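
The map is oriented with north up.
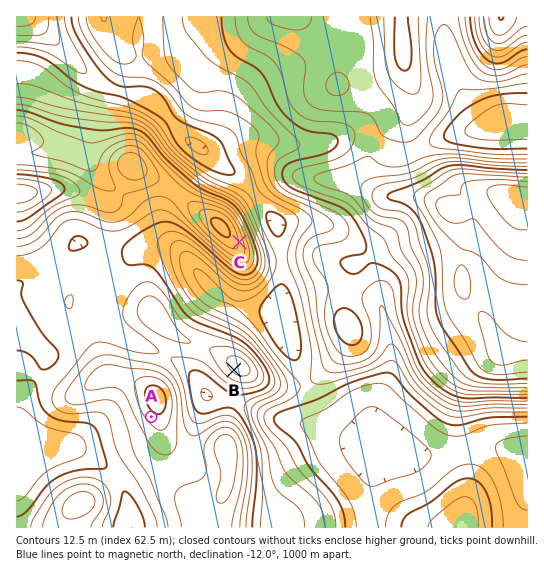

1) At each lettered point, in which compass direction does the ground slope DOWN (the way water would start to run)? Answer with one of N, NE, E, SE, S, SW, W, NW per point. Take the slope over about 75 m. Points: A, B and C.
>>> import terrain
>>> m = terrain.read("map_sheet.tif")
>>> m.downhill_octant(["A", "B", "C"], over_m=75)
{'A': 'SW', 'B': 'SW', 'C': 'E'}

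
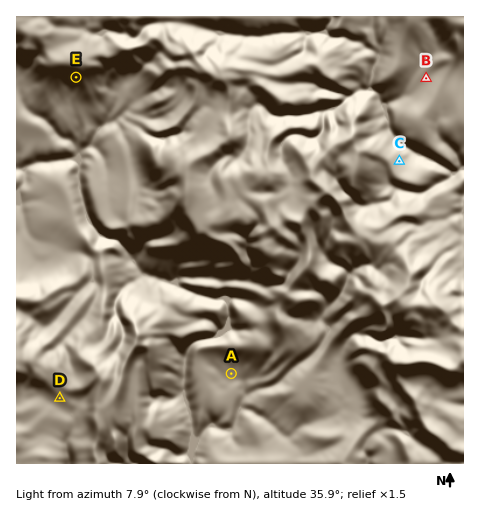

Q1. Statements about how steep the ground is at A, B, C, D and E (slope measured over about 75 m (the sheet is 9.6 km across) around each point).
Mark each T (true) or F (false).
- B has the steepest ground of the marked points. F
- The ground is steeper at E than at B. T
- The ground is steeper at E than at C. T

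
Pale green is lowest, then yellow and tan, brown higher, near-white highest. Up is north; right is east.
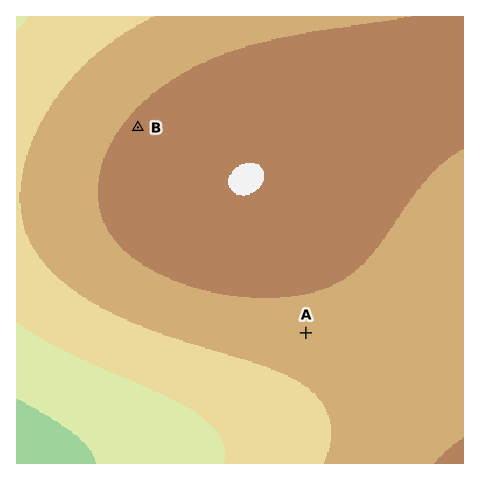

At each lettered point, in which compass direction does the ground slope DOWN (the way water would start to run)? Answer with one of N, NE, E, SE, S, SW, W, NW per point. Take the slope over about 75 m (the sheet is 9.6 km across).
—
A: S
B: NW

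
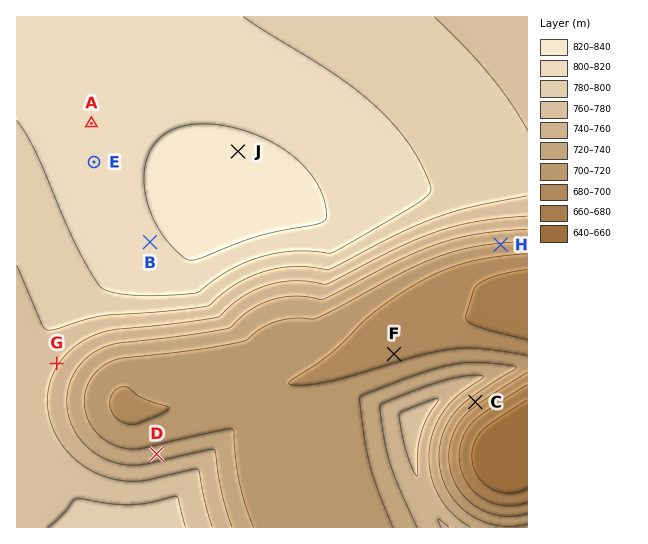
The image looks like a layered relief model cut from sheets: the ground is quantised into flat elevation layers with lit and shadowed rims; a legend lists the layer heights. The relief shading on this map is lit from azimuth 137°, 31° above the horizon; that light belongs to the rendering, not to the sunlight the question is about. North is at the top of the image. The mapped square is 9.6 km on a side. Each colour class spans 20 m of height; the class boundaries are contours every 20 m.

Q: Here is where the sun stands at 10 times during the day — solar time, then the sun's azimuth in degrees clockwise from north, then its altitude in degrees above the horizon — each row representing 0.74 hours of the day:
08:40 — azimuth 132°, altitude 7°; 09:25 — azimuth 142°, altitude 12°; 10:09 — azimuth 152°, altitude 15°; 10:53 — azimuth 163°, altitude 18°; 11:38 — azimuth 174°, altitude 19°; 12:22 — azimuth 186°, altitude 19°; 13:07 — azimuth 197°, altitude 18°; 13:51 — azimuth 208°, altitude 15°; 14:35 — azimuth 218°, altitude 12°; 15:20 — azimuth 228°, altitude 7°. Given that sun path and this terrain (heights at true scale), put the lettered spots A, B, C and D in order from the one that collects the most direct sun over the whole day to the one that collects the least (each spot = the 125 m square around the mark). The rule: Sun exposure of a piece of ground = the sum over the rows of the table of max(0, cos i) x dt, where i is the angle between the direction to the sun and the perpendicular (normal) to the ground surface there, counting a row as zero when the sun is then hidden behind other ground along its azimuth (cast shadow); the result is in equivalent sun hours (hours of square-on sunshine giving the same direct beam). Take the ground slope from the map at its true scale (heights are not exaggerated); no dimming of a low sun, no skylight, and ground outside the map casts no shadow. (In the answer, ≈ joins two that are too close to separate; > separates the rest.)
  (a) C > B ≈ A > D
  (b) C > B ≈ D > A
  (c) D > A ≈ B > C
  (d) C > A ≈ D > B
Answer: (a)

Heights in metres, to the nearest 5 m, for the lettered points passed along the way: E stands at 810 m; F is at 695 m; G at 760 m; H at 715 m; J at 825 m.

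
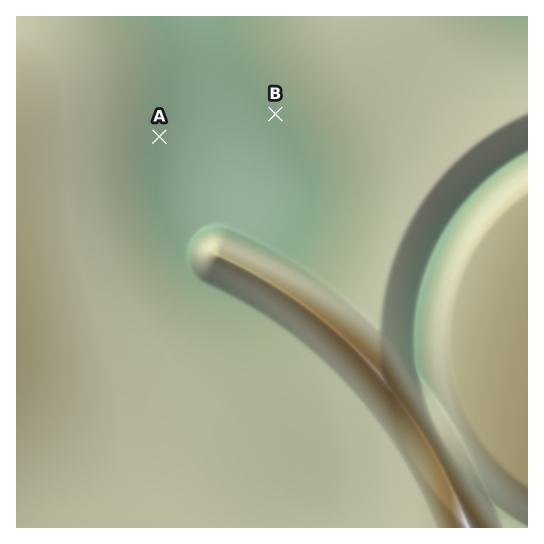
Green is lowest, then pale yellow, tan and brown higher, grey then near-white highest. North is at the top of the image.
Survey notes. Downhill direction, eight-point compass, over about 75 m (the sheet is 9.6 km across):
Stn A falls E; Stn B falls SW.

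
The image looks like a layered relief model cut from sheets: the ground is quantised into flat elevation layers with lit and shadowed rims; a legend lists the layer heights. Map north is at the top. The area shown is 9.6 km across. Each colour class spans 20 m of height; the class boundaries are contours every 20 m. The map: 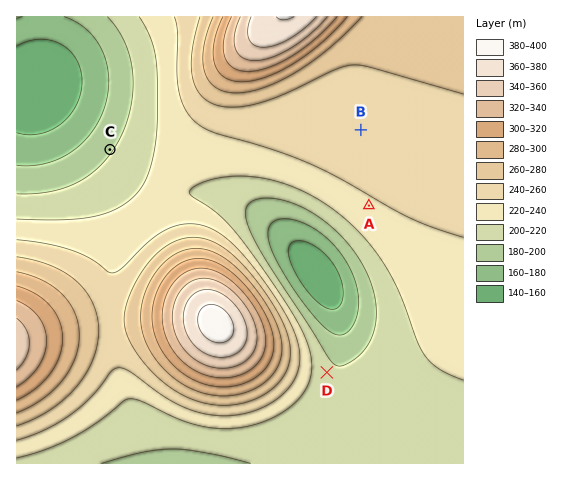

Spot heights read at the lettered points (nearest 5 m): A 235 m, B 250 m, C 200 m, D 205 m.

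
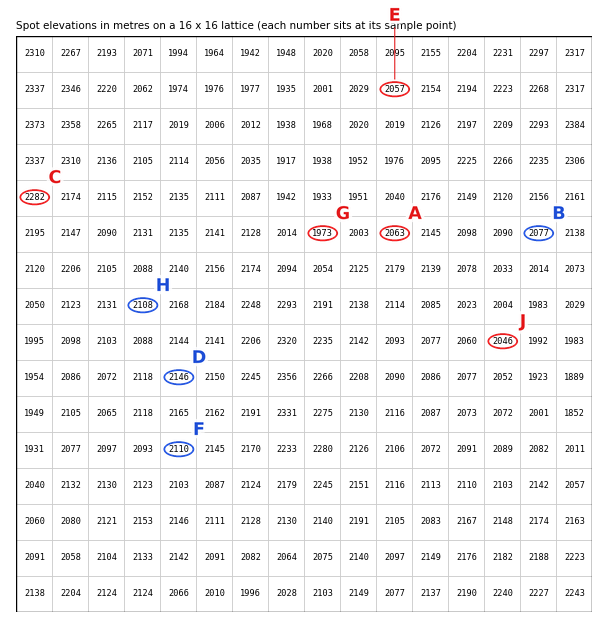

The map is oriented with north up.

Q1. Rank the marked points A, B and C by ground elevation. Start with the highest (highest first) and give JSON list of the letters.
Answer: ["C", "B", "A"]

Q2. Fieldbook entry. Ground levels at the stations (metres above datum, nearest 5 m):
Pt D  2145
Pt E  2055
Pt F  2110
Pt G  1975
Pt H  2110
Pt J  2045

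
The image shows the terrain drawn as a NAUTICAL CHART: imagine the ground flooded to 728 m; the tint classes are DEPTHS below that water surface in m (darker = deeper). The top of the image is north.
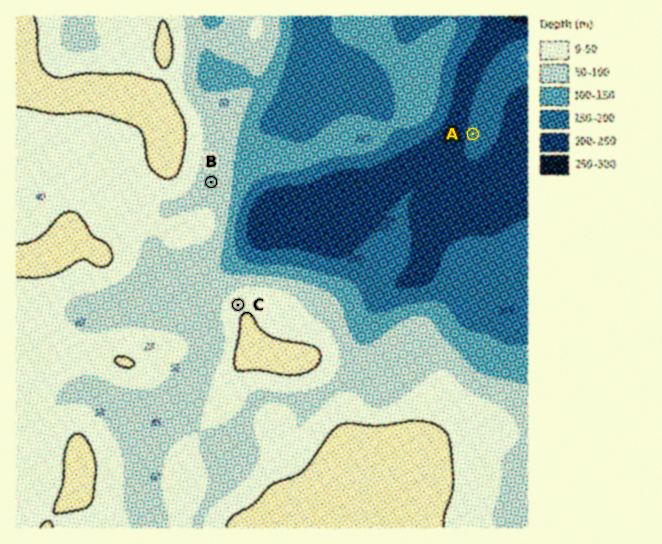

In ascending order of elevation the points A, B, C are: A B C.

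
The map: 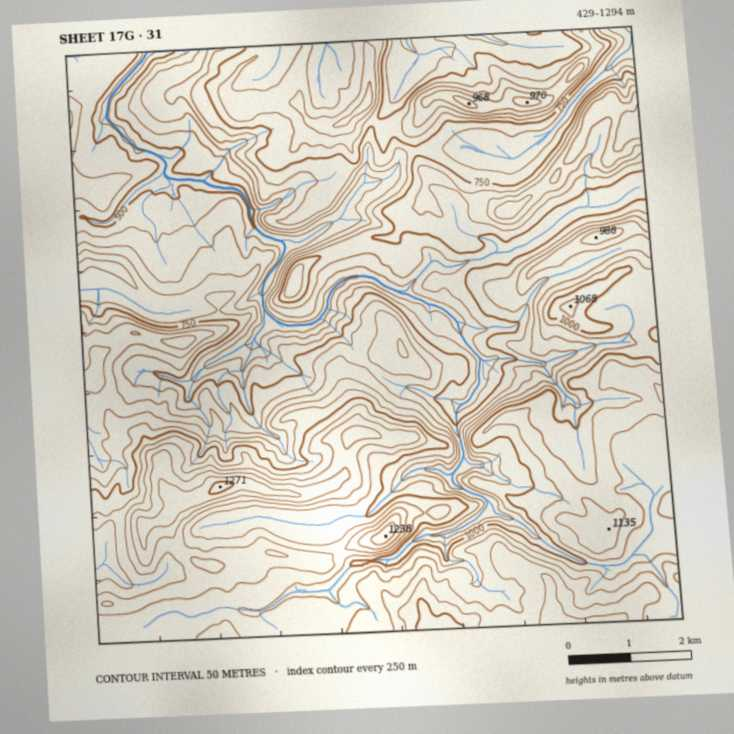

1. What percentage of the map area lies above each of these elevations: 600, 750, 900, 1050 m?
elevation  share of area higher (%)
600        90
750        67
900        42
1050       22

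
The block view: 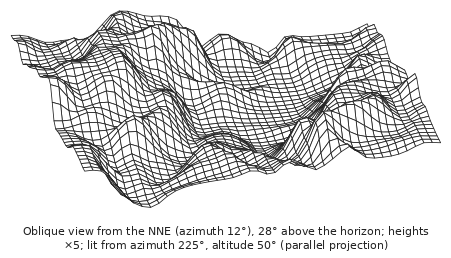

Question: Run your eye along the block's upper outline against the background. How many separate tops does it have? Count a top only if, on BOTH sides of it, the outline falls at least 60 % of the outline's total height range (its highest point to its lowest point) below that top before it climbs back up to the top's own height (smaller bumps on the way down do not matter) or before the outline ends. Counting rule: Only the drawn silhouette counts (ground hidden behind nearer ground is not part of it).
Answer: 0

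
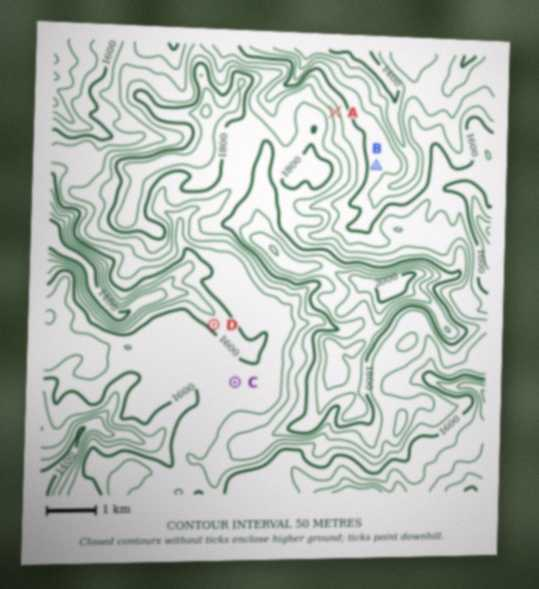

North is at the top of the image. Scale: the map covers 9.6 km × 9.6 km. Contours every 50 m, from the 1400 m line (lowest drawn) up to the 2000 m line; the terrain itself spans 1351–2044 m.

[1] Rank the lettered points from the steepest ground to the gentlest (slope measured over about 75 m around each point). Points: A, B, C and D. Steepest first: A D B C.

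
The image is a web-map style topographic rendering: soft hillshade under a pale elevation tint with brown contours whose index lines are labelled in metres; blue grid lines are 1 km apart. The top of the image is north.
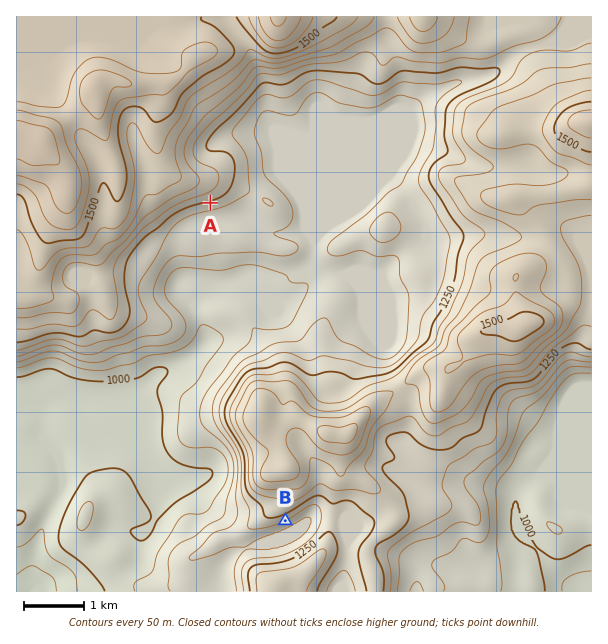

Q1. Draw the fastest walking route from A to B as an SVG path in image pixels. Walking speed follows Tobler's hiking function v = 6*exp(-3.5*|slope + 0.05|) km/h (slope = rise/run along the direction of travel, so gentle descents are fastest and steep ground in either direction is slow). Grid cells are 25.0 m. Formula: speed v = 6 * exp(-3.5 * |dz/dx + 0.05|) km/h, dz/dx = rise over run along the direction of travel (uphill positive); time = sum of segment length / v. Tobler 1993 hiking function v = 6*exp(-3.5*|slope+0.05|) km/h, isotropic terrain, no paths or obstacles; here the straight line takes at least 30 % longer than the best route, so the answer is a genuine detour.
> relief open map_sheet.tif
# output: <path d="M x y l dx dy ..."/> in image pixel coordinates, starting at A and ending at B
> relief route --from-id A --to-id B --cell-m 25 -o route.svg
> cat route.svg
<path d="M210 203l-3 6 0 9 5 10 0 6 22 45 0 39 6 12 0 15-25 51 0 18 7 15 12 12 9 18 0 27 5 9 9 9 7 15 3 2 18 0"/>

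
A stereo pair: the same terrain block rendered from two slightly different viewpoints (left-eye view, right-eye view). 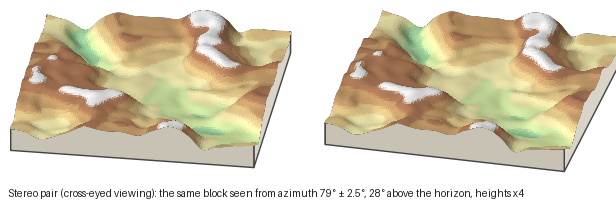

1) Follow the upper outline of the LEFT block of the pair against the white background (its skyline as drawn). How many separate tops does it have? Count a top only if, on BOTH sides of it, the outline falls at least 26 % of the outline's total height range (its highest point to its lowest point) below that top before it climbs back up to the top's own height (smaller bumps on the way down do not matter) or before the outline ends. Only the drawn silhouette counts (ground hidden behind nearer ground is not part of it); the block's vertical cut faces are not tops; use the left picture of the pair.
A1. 0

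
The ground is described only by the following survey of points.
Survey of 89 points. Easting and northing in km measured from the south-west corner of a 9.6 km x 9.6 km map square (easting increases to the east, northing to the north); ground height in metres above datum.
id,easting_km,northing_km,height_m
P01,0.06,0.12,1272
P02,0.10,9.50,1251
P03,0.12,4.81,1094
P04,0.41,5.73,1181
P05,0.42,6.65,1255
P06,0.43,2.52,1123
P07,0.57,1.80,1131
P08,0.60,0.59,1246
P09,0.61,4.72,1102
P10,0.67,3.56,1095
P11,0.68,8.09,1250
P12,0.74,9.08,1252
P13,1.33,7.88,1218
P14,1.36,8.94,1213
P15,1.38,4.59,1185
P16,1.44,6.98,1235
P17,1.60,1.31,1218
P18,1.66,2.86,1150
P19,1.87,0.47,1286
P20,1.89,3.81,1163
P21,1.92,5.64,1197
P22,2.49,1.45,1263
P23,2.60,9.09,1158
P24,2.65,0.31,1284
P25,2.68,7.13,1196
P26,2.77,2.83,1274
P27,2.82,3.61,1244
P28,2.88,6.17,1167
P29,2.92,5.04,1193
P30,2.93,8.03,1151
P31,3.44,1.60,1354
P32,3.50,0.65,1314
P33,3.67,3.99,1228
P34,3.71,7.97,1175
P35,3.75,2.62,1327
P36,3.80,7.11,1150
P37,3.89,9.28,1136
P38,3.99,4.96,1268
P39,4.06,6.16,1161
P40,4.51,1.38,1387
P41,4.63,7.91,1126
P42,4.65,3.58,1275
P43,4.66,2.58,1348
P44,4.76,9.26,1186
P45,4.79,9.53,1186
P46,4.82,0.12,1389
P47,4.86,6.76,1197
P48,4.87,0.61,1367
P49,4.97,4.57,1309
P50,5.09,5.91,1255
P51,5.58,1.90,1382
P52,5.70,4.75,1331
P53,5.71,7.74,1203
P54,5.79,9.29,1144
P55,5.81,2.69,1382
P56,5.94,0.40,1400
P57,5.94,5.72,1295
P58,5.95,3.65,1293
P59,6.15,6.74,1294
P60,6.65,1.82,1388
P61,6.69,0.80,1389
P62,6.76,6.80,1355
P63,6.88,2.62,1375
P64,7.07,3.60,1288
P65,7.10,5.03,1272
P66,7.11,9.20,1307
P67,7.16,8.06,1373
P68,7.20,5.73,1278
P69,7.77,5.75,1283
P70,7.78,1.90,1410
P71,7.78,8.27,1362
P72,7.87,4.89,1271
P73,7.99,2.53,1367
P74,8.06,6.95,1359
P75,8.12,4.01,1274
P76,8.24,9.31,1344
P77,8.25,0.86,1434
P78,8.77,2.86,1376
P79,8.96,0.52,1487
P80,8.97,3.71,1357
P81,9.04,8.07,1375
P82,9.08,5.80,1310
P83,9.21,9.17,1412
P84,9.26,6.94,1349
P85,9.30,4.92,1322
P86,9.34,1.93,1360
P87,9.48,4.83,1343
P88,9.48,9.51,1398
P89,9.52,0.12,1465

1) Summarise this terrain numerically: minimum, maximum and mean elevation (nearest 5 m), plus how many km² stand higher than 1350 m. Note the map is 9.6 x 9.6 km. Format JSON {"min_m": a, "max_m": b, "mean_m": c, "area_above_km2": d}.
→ {"min_m": 1095, "max_m": 1490, "mean_m": 1275, "area_above_km2": 24.1}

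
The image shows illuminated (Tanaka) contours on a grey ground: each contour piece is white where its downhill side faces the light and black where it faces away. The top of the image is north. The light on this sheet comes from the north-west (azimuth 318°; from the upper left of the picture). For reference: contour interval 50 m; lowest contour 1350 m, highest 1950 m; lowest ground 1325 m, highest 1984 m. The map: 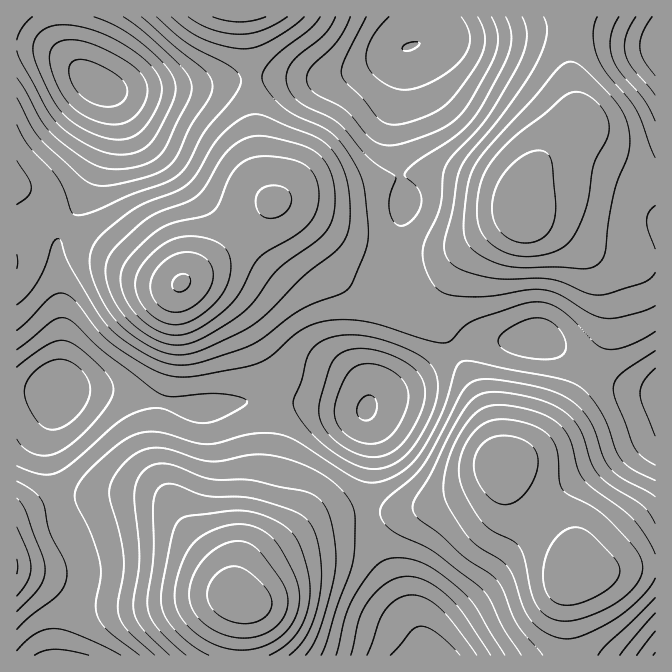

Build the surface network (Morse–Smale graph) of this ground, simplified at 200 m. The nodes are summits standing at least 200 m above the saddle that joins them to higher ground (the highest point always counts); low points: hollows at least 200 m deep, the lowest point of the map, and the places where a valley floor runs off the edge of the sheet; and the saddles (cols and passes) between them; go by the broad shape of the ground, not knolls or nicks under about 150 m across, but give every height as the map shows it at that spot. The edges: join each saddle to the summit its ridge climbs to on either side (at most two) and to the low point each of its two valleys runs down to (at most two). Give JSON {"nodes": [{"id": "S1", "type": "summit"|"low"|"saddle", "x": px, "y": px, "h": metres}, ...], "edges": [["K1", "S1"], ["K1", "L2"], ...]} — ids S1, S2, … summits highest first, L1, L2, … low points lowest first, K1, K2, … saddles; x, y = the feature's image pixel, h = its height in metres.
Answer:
{"nodes": [
{"id": "S1", "type": "summit", "x": 239, "y": 598, "h": 1984},
{"id": "S2", "type": "summit", "x": 182, "y": 283, "h": 1956},
{"id": "S3", "type": "summit", "x": 504, "y": 467, "h": 1896},
{"id": "S4", "type": "summit", "x": 520, "y": 217, "h": 1888},
{"id": "L1", "type": "low", "x": 95, "y": 85, "h": 1325},
{"id": "L2", "type": "low", "x": 367, "y": 408, "h": 1395},
{"id": "L3", "type": "low", "x": 410, "y": 47, "h": 1399},
{"id": "L4", "type": "low", "x": 432, "y": 655, "h": 1419},
{"id": "L5", "type": "low", "x": 655, "y": 45, "h": 1503},
{"id": "K1", "type": "saddle", "x": 570, "y": 25, "h": 1724},
{"id": "K2", "type": "saddle", "x": 252, "y": 78, "h": 1656},
{"id": "K3", "type": "saddle", "x": 67, "y": 223, "h": 1653},
{"id": "K4", "type": "saddle", "x": 367, "y": 514, "h": 1643},
{"id": "K5", "type": "saddle", "x": 387, "y": 305, "h": 1629},
{"id": "K6", "type": "saddle", "x": 455, "y": 352, "h": 1594},
{"id": "K7", "type": "saddle", "x": 278, "y": 400, "h": 1555}],
"edges": [["K1", "S4"], ["K1", "L3"], ["K1", "L5"], ["K2", "S2"], ["K2", "L1"], ["K2", "L3"], ["K3", "S2"], ["K3", "L1"], ["K3", "L2"], ["K4", "S1"], ["K4", "S3"], ["K4", "L2"], ["K4", "L4"], ["K5", "S2"], ["K5", "S4"], ["K5", "L2"], ["K5", "L3"], ["K6", "S3"], ["K6", "S4"], ["K6", "L2"], ["K7", "S1"], ["K7", "S2"], ["K7", "L2"]]}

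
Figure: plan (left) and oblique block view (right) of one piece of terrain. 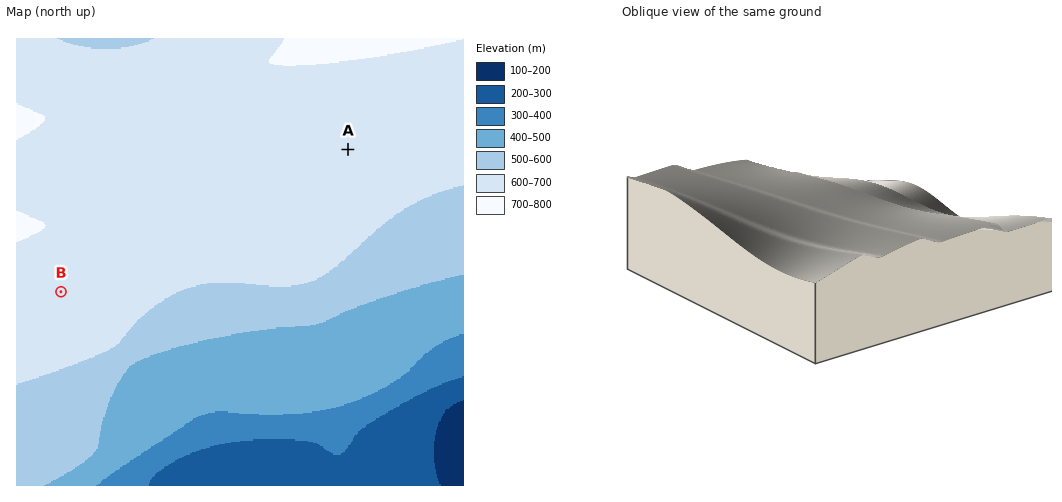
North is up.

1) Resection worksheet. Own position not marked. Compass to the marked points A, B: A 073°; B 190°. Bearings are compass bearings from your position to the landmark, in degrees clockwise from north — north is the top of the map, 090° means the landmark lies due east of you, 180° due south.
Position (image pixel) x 71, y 234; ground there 670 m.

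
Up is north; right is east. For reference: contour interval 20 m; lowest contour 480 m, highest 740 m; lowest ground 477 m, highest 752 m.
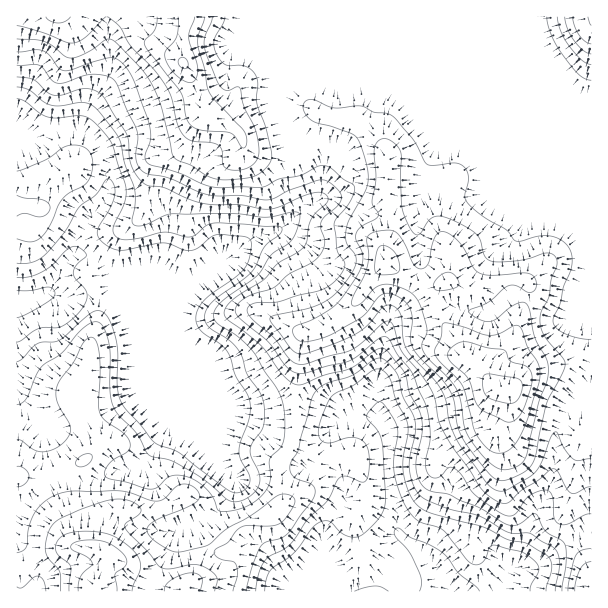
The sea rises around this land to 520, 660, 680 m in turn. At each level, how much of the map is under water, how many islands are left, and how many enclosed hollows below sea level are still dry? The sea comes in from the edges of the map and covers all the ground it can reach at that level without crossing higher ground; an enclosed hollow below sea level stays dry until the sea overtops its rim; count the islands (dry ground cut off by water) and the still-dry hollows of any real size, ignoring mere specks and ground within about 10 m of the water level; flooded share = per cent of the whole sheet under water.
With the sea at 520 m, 15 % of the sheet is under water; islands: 0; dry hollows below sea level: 0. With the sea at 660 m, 86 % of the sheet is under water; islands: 1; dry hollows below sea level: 0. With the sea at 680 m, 92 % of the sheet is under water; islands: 1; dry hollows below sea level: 0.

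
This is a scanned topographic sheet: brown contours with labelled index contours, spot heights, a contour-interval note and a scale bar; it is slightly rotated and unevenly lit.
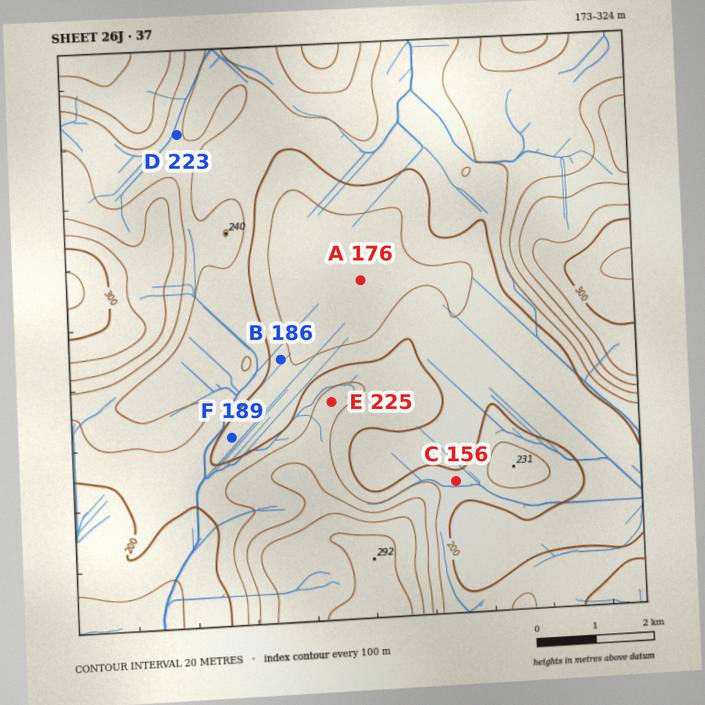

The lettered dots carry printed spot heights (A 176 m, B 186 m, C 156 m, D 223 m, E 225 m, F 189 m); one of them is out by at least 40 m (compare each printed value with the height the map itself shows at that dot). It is C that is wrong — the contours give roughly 206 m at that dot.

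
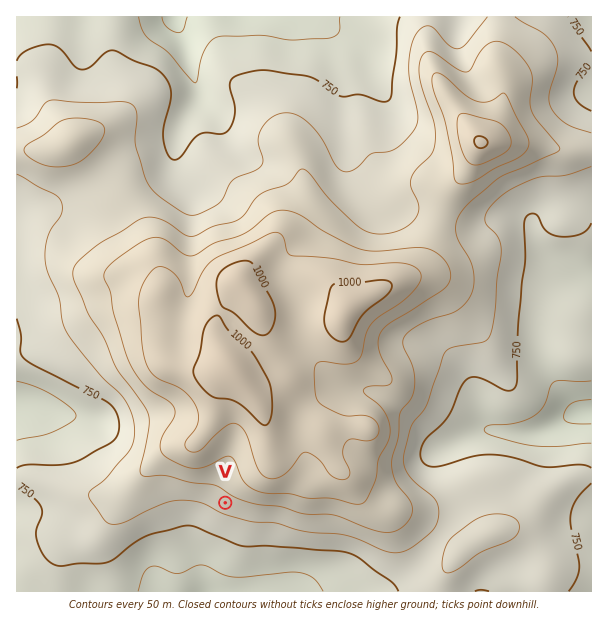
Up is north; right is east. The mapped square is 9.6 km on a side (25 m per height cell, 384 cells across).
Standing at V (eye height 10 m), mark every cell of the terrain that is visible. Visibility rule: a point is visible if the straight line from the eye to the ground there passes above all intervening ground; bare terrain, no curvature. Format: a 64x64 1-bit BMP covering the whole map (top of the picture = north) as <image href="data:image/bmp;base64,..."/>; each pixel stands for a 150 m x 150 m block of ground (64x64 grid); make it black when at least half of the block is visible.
<image width="64" height="64" href="data:image/bmp;base64,Qk0+AgAAAAAAAD4AAAAoAAAAQAAAAEAAAAABAAEAAAAAAAACAAATCwAAEwsAAAIAAAAAAAAA////AAAAAAAP//////4AAA///////wAADn//+D//AAAAf//gAcAAAAB//8ABwAAAAH//wAGAAAAAP//DAYAAAAAf/+MDAAAAAB//4QAAAAAAD//hAAAAAAAP//AAAAAAAAf/8AAAAAAAA//gAAAAAAAB/iAAAAAAAAA+IAAAAAAAAA4AAAAAAAAABgAAAAAAAAACAAAAAAAAAAMAAAAAAAAAAQAAAAAAAAABwAAAAAAAAAHAAAAAAAAAAYAAAAAAAAAAAAAAAAAAAAAAAAAAAAAAAAAAAAAAAAAAAAAAAAAAAAAAAAAAAAAAAAAAAAAAAAAAAAAAAAAAAAAAAAAAAAAAAAAAAAAAAAAAAAAAAAAAAAAAAAAAAAAAAAAAAAAAAAAAAAAAAAAAAAAAAAAAAAAAAAAAAAAAAAAAAAAAAAAAAAAAAAAAAAAAAAAAAAAAAAAAAAAAAAAAAAAAAAAAAAAAAAAAAAAAAAAAAAAAAAAAAAAAAAAAAAAAAAAAAAAAAAAAAAAAAAAAAAAAAAAAAAAAAAAAAAAAAAAAAAAAAAAAAAAAAAAAAAAAAAAAAAAAAAAAAAAAAAAAAAAAAAAAAAAAAAAAAAAAAAAAAAAAAAAAAAAAAAAAAAAAAAAAAAAAAAAAAAAAAAAAAAAAAAAAAAAAAAAAAAAAAAAAAAAAAAAAAAAAAAAAAA=="/>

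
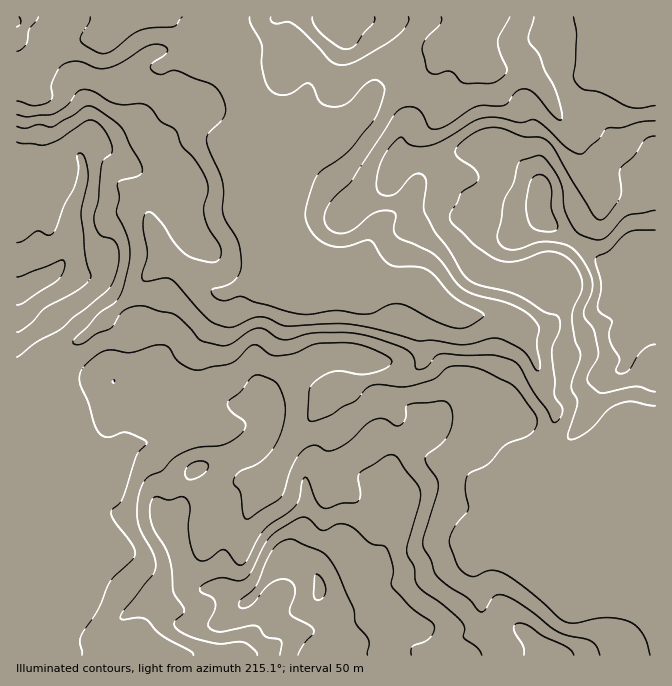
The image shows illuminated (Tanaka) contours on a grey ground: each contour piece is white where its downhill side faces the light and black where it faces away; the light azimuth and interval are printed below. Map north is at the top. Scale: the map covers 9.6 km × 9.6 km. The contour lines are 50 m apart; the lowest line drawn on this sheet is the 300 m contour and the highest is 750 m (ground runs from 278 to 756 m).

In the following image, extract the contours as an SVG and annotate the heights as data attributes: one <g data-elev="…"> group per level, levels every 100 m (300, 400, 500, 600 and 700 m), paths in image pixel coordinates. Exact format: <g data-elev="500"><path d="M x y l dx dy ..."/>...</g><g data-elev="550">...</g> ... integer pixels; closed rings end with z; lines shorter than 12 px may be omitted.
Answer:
<g data-elev="300"><path d="M38 17l-9 13-3 15-6 5-3 1"/><path d="M182 17l-5 8-3 2-24 1-12 3-8 5-17 14-9 4-7-2-10-5-7-7 1-5 8-13 1-5"/></g><g data-elev="400"><path d="M655 106l-15 2-10-1-28-14-18-4-6-4-5-8 4-42-3-18"/><path d="M271 17l0 3 4 3 12-1 7 2 11 10 25 27 5 3 7 1 15-4 33-20 14-13 4-6 0-5"/><path d="M534 17l-5 16 0 7 10 15 6 16 10 17 6 20 1 11-2 1-5-2-20-24-10-5-9 3-11 13-28 1-30 19-10 4-5 0-3-2-7-14-5-5-7-1-8 1-8 8-42 65-22 21-4 8-2 8 2 7 4 5 5 3 7 0 12-4 21-16 10-3 9 2 2 3-2 13 2 7 4 4 27 11 8 5 27 33 13 7 37 10 13 7 8 6 6 10-2 15 3 21-1 7-4-2-7-12-6-7-17-9-8-3-9 1-18 5-12 1-24-5-17 1-40-12-29-5-63 2-23-9-10 1-20 9-7 0-11-4-14-12-28-31-7-2-20 3-3-3 5-25-4-23 0-10 2-6 4-2 5 2 5 5 16 24 12 12 8 4 17 3 6-2 3-5-1-9-11-18-5-13 0-8 4-17-1-10-12-20-14-15-6-15-14-8-9-13-5-4-7-1-15 1-10-1-20-12-8-2-9 1-11 14-13 9-27 3-10-2"/></g><g data-elev="500"><path d="M650 655l-6-20-7-8-7-5-10-3-13-1-32 5-8-1-8-5-32-28-22-15-8-3-7-1-18 6-8-4-7-7-7-18-1-7 6-14 13-16-3-23 3-12 4-3 16-8 19-20 23-10 7-9 0-5-2-6-20-27-7-4-29-15-12-2-15 0-6 2-12 11-21 6-13 2-22-3-8 2-16 16-11 5-13 8-13 5-7 1-2-1 0-5 1-25 3-5 7-7 9-5 9-2 21 3 10 0 16-5 7-6 1-3-4-3-16-8-15-5-15-1-25 1-22 9-18 3-7-2-12-8-4-1-5 2-10 11-7 5-33 7-7-1-9-4-8-7-6-11-5-2-5 0-29 8-16-3-9 1-8 4-13 12-4 8 0 8 8 19 6 21 4 9 6 4 4 1 14-4 5-1 18 8 2 3-10 12-15 45-11 12 4 10 18 23 2 10-3 5-22 22-12 28-16 24-2 8 2 13"/><path d="M17 357l20-15 25-14 12-11 33-26 8-13 4-21-1-9-3-6-3-3-12-4-3-5-3-8 0-7 4-15 4-36 3-6 6-5 1-3-3-12-7-11-7-6-7-1-28 19-13 6-5 0-25-3"/><path d="M655 136l-5 1-5 2-10 16-15 13-1 5 2 17-1 7-13 19-7 4-3-2-5-5-37-63-8-10-9-3-16-1-24-8-10 0-8 2-16 10-9 10 0 3 3 5 18 12 3 8-4 5-14 10-11 24 2 6 22 21 23 16 8 2 10-1 27-9 12 0 8 2 6 4 11 13 3 9 0 8-9 20-1 10 3 22 5 12 0 5-8 26 0 7 5 8 0 5-9 30 1 6 6 0 10-6 9-6 14-17 11-6 13-3 23 5"/></g><g data-elev="600"><path d="M482 655l-5-8-13-9 0-11-4-7-18-16-20-14-6-6-2-17-6-10-1-7 12-47 1-11-2-7-12-15-7-11-7-4-7 1-26 17-1 5 2 19-2 4-3 2-13 0-14 5-4 0-8-8-9-22-2-1-1 1-5 20-3 7-7 7-18 12-7 6-7 10-10 20-5 5-5-1-8-11-5-3-4 0-13 10-8 0-5-6-4-12-2-15 2-19-3-9-5-2-13 3-12-3-5 3-2 10 2 14 16 30 4 14 1 24 11 18-1 4-8 8 0 5 5 5 9 4 23 7 10 1 22-2 11 8 2 5"/><path d="M574 655l-3-5-6-4-21-10-17-11-10-2-3 2 0 5 9 15 1 10"/><path d="M187 478l5 2 10-5 6-7 0-5-8-2-10 3-5 7z"/><path d="M17 305l7-2 34-23 6-9 1-9-1-2-4 0-43 17"/><path d="M537 230l15 2 4-2 2-3-7-19 0-23-4-7-7-4-5 2-4 4-5 23 3 19 3 5z"/><path d="M655 230l-18 0-8 2-7 5-12 13-13 7-2 3 6 25-3 23 2 5 10 5 2 4-3 10 0 6 3 8 7 12-3 14 4 2 7-2 15-21 7-5 6-2"/></g><g data-elev="700"><path d="M367 655l2-15-13-16-3-17-22-45-9-10-32-13-9 3-7 7-7 11-11 25-4 6-12 9-1 5 3 3 8-2 16-19 9-6 9-2 7 3 4 5 0 5-5 16 0 6 3 3 16 8 4 3 1 4-10 13-6 10"/></g>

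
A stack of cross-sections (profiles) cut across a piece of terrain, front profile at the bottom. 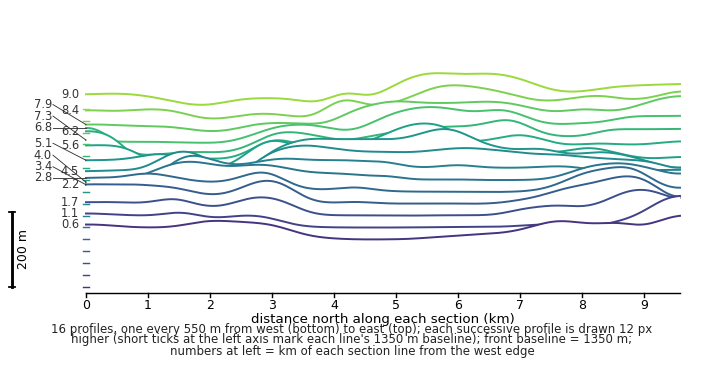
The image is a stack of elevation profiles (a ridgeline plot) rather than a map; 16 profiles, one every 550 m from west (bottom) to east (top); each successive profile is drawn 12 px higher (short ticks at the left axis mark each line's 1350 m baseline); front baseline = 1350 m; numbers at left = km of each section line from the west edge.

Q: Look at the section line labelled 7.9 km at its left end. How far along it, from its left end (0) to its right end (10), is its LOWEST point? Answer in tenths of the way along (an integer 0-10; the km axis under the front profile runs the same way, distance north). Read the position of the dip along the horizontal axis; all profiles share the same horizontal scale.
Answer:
2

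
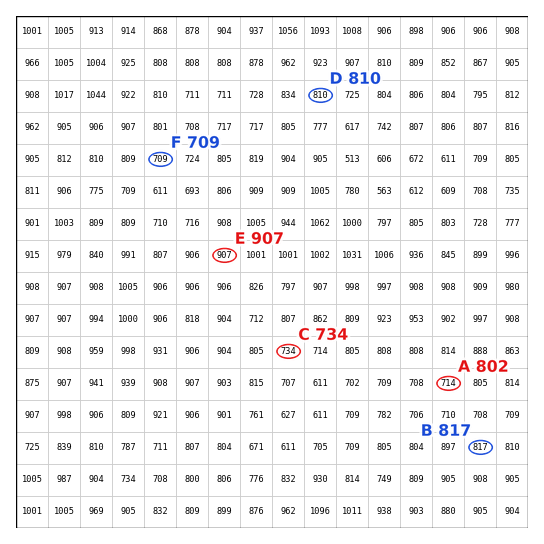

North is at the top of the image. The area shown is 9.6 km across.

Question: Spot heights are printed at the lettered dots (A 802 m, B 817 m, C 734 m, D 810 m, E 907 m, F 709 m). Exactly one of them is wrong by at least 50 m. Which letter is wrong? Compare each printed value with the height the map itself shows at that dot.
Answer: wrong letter A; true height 714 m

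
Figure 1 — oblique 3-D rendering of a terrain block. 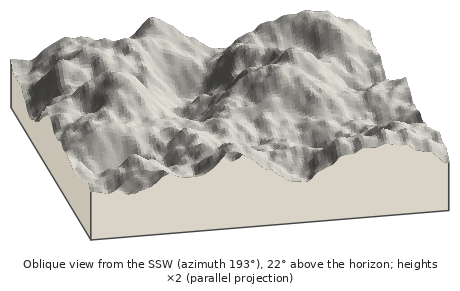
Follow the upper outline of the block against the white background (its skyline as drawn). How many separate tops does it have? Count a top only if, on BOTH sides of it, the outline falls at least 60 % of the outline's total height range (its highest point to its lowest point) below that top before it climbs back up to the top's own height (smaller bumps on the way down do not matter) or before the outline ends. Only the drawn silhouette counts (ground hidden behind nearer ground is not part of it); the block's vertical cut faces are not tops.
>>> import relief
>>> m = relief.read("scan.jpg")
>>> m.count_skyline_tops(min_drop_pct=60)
0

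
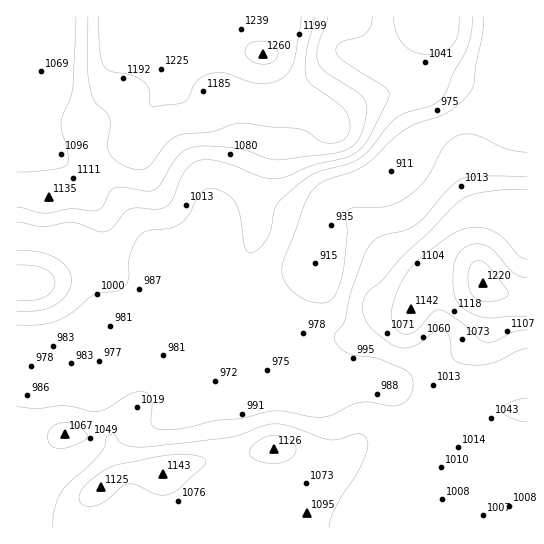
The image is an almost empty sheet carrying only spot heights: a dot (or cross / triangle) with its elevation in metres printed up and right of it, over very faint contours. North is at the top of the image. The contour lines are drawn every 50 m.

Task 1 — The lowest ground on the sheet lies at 900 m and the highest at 1260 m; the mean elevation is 1050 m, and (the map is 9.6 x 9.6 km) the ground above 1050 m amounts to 39.6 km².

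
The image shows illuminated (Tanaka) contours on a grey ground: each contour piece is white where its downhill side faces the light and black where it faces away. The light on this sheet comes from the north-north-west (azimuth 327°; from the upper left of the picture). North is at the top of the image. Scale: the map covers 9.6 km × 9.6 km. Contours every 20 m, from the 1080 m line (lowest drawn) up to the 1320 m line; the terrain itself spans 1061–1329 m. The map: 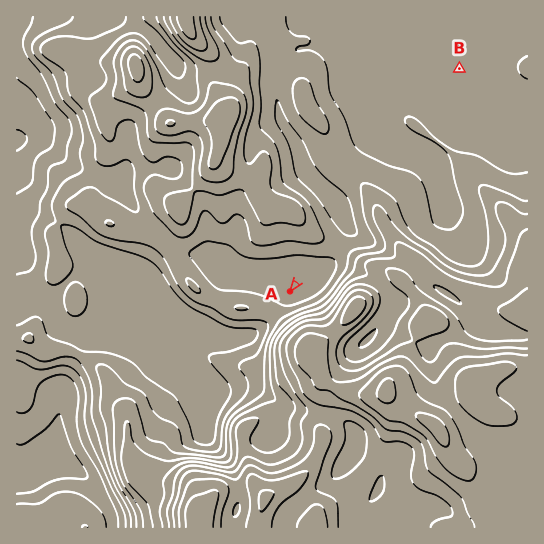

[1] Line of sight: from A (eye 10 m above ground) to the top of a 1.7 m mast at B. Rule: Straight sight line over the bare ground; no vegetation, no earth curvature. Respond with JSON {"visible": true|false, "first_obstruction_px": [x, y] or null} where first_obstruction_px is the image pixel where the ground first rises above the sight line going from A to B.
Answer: {"visible": false, "first_obstruction_px": [316, 257]}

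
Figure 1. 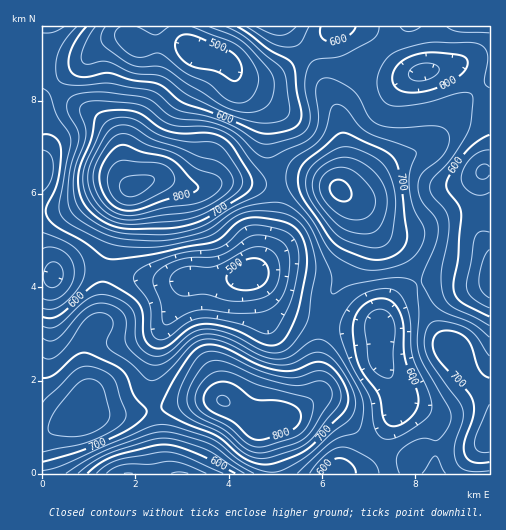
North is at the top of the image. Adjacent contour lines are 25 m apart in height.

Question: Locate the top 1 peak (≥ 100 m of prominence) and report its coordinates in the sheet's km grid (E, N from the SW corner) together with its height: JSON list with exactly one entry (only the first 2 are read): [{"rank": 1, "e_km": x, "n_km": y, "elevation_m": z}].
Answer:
[{"rank": 1, "e_km": 1.94, "n_km": 6.16, "elevation_m": 859}]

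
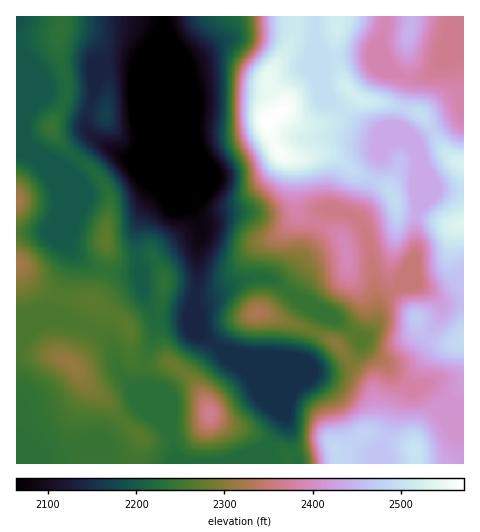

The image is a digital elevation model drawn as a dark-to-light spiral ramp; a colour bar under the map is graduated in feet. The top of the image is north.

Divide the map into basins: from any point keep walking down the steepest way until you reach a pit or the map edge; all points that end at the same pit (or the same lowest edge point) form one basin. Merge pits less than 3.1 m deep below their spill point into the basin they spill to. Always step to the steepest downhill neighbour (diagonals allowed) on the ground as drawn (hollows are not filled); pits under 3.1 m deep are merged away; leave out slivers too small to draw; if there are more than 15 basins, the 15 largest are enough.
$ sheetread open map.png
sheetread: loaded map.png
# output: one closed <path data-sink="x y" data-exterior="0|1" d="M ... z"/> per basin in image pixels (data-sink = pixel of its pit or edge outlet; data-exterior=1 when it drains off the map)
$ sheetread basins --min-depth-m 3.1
<path data-sink="164 25" data-exterior="0" d="M339 16l-277 1-4 32 9 41-2 11-13 23 0 6 15 20 33 28 8 14 1 21-4 25 3 24-6 22-8 17-27-3-12-3-22-13-16-19-1 90 40 3 18 10 12 17 20 16 13 18 22 21-4 17 1 9 326-1 0-299-9-3-10-9-24-38-32-10-31-5-11-10-7-15-4-20z"/><path data-sink="17 17" data-exterior="1" d="M61 16l-45 1 0 246 17 19 22 13 12 3 27 3 8-17 6-22-3-24 4-25 0-17-9-18-33-28-15-20 0-6 13-23 2-11-9-41 0-9 4-12z"/><path data-sink="453 17" data-exterior="1" d="M463 16l-123 0-4 22 1 23 6 20 4 8 11 10 31 5 32 10 24 38 7 6 9 5 3-1z"/><path data-sink="17 463" data-exterior="1" d="M19 353l-3 1 1 110 120-1 4-25-22-21-11-16-22-18-12-17-18-10z"/>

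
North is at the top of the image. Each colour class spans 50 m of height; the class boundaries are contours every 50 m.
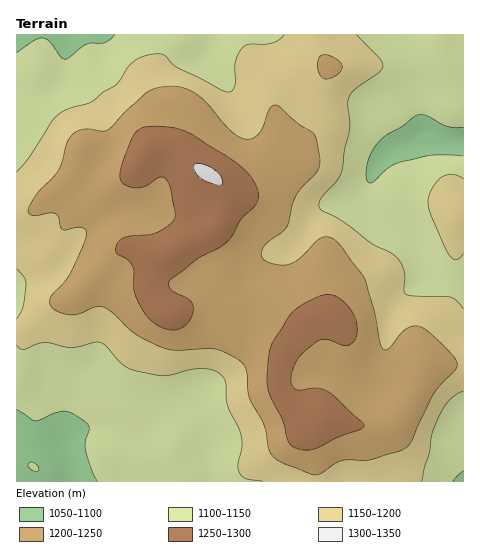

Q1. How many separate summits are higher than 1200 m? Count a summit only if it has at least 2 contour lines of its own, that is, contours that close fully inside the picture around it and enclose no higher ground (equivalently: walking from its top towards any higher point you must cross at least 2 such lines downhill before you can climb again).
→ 1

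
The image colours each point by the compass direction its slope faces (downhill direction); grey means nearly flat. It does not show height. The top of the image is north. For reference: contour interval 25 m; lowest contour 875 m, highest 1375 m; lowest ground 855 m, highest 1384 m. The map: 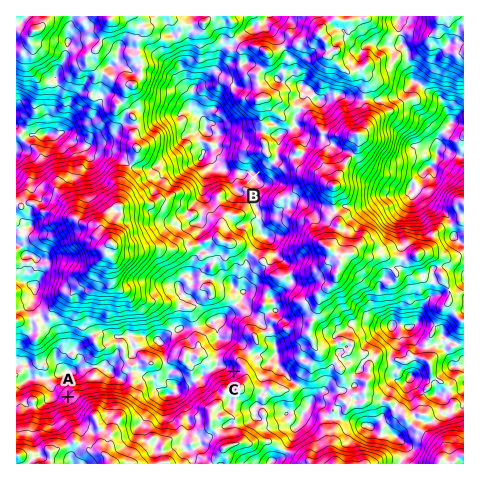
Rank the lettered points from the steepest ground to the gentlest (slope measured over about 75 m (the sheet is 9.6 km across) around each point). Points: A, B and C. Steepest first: C A B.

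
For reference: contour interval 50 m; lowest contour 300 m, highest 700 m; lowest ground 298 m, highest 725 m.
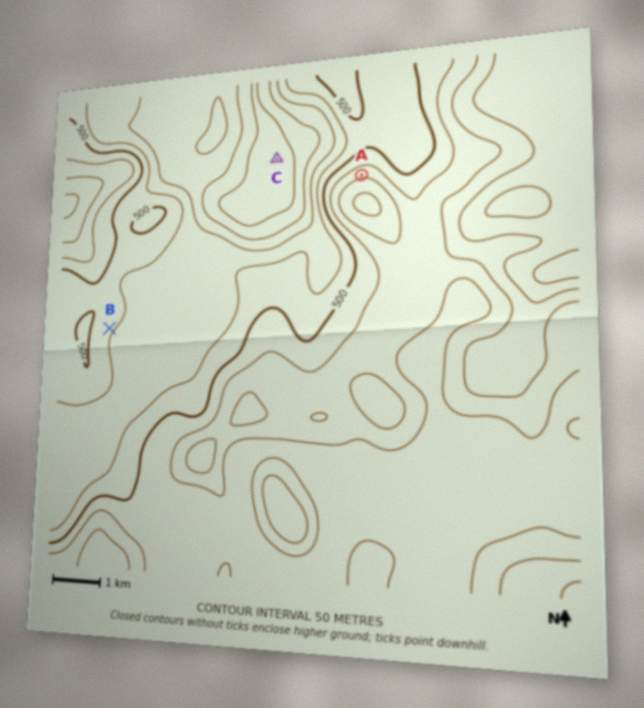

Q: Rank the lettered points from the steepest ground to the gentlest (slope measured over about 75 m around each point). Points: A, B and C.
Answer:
A B C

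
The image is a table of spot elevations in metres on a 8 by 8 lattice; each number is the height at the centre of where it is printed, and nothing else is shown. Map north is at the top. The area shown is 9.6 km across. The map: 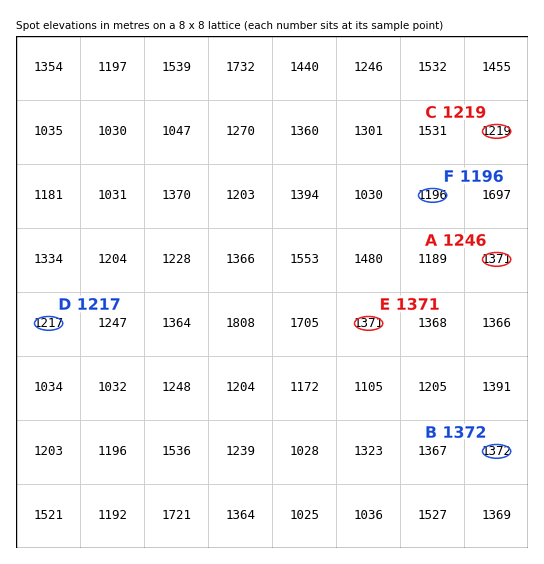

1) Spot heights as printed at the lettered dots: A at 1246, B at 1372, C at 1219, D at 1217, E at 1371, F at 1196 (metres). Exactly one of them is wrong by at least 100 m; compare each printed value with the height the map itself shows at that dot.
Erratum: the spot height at A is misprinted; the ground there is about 1371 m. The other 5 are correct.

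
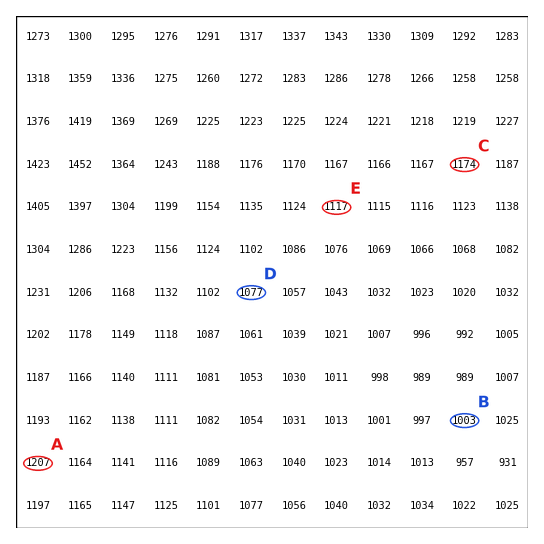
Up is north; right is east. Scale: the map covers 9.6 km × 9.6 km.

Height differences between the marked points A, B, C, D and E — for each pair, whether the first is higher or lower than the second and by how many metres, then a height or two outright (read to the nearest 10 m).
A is higher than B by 210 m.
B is lower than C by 170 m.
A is higher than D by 130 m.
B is lower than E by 120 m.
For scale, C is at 1170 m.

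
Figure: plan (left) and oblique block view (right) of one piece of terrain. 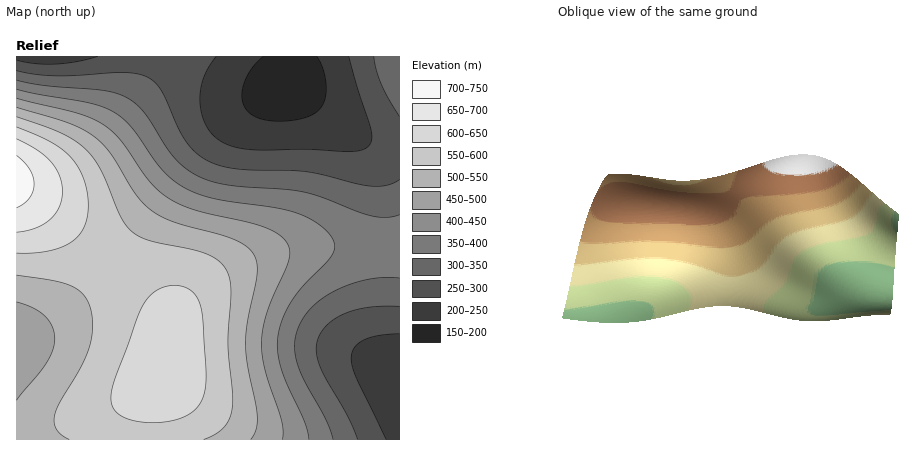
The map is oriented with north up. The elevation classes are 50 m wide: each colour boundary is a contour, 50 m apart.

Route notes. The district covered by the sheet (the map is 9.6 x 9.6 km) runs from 170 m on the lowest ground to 730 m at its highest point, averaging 430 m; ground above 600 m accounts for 10.7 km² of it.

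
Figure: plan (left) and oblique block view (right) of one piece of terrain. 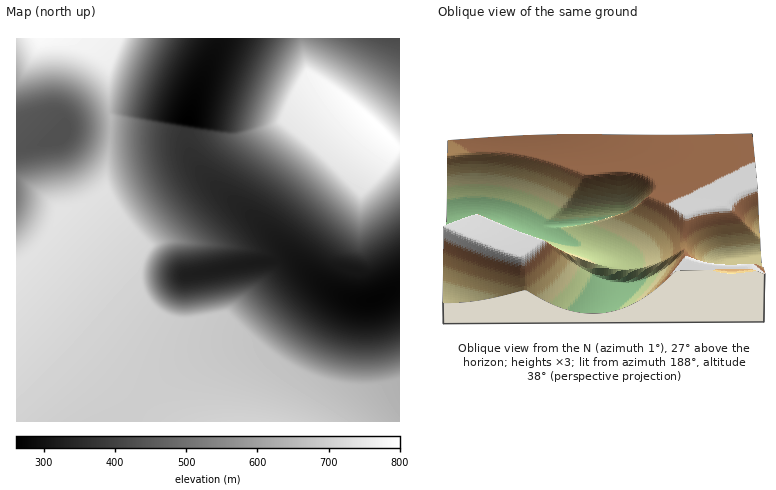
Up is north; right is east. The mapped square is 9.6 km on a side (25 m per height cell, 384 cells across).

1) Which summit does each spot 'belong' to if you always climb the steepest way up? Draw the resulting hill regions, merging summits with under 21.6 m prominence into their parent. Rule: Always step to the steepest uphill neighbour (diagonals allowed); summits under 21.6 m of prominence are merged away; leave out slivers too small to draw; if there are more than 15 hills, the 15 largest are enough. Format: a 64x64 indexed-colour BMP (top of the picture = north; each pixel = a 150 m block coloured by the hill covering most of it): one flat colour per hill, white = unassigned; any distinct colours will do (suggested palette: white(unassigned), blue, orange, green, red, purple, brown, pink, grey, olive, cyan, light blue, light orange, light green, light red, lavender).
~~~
<image width="64" height="64" href="data:image/bmp;base64,Qk12CAAAAAAAAHYAAAAoAAAAQAAAAEAAAAABAAQAAAAAAAAIAAATCwAAEwsAABAAAAAAAAAA////ALR3HwAOf/8ALKAsACgn1gC9Z5QAS1aMAMJ34wB/f38AIr28AM++FwDox64AeLv/AIrfmACWmP8A1bDFABERERERERERERERERERERERERERERERERERERERERERERERERERERERERERERERERERERERERERERERERERERERERERERERERERERERERERERERERERERERERERERERERERERERERERERERERERERERERERERERERERERERERERERERERERERERERERERERERERERERERERERERERERERERERERERERERERERERERERERERERERERERERERERERERERERERERERERERERERERERERERERERERERERERERERERERERERERERERERERERERERERERERERERERERERERERERERERERERERERERERERERERERERERERERERERERERERERERERERERERERERERERERERERERERERERERERERERERERERERERERERERERERERERERERERERERERERERERERERERERERERERERERERERERERERERERERERERERERERERERERERERERERERERERERERERERERERERERERERERERERERERERERERERERERERERERERERERERERERERERERERERERERERERERERERERERERERERERERERERERERERERERERERERERERERERERERERERERERERERERERERERERERERERERERERERERERERERERERERERERERERERERERERERERERERERERERERERERERERERERERERERERERERERERERERERERERERERERERERERERERERERERERERERERERERERERERERERERERERERERERERERERERERERERERERERERERERERERERERERERERERERERERERIiIRERERERERERERERERERERERERERERERERERERESIiIiIREREREREREREREREREREREREREREREREREREiIiIiIiIREREREREREREREREREREREREREREREREREiIiIiIiIhERERERERERERERERERERERERERERERERIiIiIiIiIiERERERERERERERERERERERERERERERERIiIiIiIiIiIRERERERERERERERERERERERERERERERIiIiIiIiIiIhERERERERERERERERERERERERERERERIiIiIiIiIiIiERERERERERERERERERERERERERERERIiIiIiIiIiIiIRERERERERERERERERERERERERERERIiIiIiIiIiIiIhERERERERERERERERERERERERERERIiIiIiIiIiIiIiERERERERERERERERERERERERERERIiIiIiIiIiIiIiIRERERERERERERERERERERERERERIiIiIiIiIiIiIiIhERERERERERERERERERERERERERIiIiIiIiIiIiIiIiERERERERERERERERERERERERERIiIiIiIiIiIiIiIiIRERERERERERERERERERERERERIiIiIiIiIiIiIiIiIhERERERERERERERERERERERERIiIiIiIiIiIiIiIiIiERERERERERERERERERERERESIiIiIiIiIiIiIiIiIiIRERERERERERERERERERERESIiIiIiIiIiIiIiIiIiIhERERERERERERERERERERESIiIiIiIiIiIiIiIiIiIiERERERERERERERERERERESIiIiIiIiIiIiIiIiIiIiIRERERERERERERERERERESIiIiIiIiIiIiIiIiIiIiIhERERERERERERERERERESIiIiIiIiIiIiIiIiIiIiIiERERERERERERERERERERIiIiIiIiIiIiIiIiIiIiIiIRERERERERERERERERERIiIiIiIiIiIiIiIiIiIiIiIjEREREREREREREREREREiIiIiIiIiIiIiIiIiIiIiIiMzMxEREREREREREREREiIiIiIiIiIiIiIiIiIiIiIiIzMzMzERERERERERERMyIiIiIiIiIiIiIiIiIiIiIiIjMzMzMRERETMzMzMzMzMiIiIiIiIiIiIiIiIiIiIiIiMzMzMzMzMzMzMzMzMzMyIiIiIiIiIiIiIiIiIiIiIiIzMzMzMzMzMzMzMzMzMzIiIiIiIiIiIiIiIiIiIiIiIjMzMzMzMzMzMzMzMzMzMiIiIiIiIiIiIiIiIiIiIiIiMzMzMzMzMzMzMzMzMzMyIiIiIiIiIiIiIiIiIiIiIiIzMzMzMzMzMzMzMzMzMzMiIiIiIiIiIiIiIiIiIiIiIjMzMzMzMzMzMzMzMzMzMyIiIiIiIiIiIiIiIiIiIiIiMzMzMzMzMzMzMzMzMzMzIiIiIiIiIiIiIiIiIiIiIiIzMzMzMzMzMzMzMzMzMzMyIiIiIiIiIiIiIiIiIiIiIjMzMzMzMzMzMzMzMzMzMzIiIiIiIiIiIiIiIiIiIiIiMzMzMzMzMzMzMzMzMzMzMyIiIiIiIiIiIiIiIiIiIiIzMzMzMzMzMzMzMzMzMzMzIiIiIiIiIiIiIiIiIiIiIjMzMzMzMzMzMzMzMzMzMzMyIiIiIiIiIiIiIiIiIiIiMzMzMzMzMzMzMzMzMzMzMzIiIiIiIiIiIiIiIiIiIiIzMzMzMzMzMzMzMzMzMzMzMiIiIiIiIiIiIiIiIiIiIjMzMzMzMzMzMzMzMzMzMzMzIiIiIiIiIiIiIiIiIiIi"/>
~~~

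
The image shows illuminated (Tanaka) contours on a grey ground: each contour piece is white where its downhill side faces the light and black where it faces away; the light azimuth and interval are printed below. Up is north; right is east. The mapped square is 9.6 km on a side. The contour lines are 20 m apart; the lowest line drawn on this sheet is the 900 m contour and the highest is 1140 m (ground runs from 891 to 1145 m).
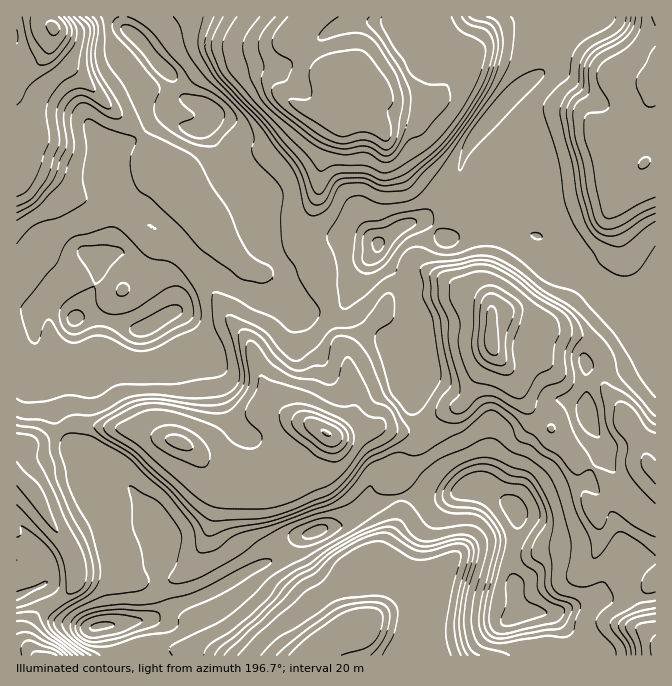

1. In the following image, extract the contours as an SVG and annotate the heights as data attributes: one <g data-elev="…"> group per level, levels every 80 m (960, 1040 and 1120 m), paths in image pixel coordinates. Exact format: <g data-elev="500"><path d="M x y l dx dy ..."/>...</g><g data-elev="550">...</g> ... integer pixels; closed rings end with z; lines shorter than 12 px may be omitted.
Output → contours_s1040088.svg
<g data-elev="960"><path d="M261 655l17-17 20-11 36-25 13-4 28-2 9 1 6 3 6 5 2 5-1 8-3 16-12 21"/><path d="M651 655l0-13 4-7"/><path d="M17 634l7-2 8 1 25 14 10 8"/><path d="M198 467l-26-11-15-9-6-9 2-6 7-5 12-2 12 3 13 7 9 10 4 10-3 11-3 1z"/><path d="M334 462l-17-6-31-24-5-7-2-7 1-6 2-4 13-4 12 1 30 12 12 8 5 10-1 10-9 13-6 3z"/><path d="M507 375l-10-2-15-7-6-6-4-10 0-8 3-44 4-8 8-4 7 0 8 4 15 10 6 8-3 15-7 22 1 23-2 5z"/><path d="M640 169l-2-4 2-5 5-3 4 1 1 2-1 5-5 3z"/><path d="M655 106l-5 1-5-2-7-15-2-7 2-8 17-29"/><path d="M17 44l1-6-1-8"/><path d="M69 17l5 6 3 7-1 8-3 9-16 19-27 19-8 15-5 5"/><path d="M382 17l-1 5 2 6 29 47 15 9 20 1 1 3 2 9-3 10-22 25-5 4-12 4-13 18-8 4-7-1-13-8-23 2-24-7-15-10-41-35-14-25-7-30 3-13 14-18"/></g><g data-elev="1040"><path d="M204 655l5-10 21-13 20-16 18-18 11-14 12-10 19-10 18-15 29-16 25-11 13-3 7 3 10 13 10 6 10 0 30-6 8 1 7 6 2 6-1 7-11 39-3 28 4 24 5 6 6 3"/><path d="M626 655l-2-11-13-16-1-4 1-4 28-16 16-3"/><path d="M17 600l26-13 4-3 0-2-3 0-27 9"/><path d="M655 592l-10 1-3-3-1-3 3-12 11-11"/><path d="M655 555l-16-13-14-9-5-1-6 3-14 20-6 3-5-21-12-23-8-29-9-17-6-6-12-7-10-9-14-6-8-17-11-10-5-3-9 2-21 19-16 7-25 15-9 3-17-3-25 10-7 6-18 23-17 12-55 20-36 10-9 4-13 11-13 4-5-1-2-3-3-19-7-12-20-25-21-18-15-15-11-8-28-16-15-3-9 0-4 2-2 3-2 7 0 7 10 38 21 42 8 30 1 12-2 10-6 8-30 20-7 6-1 6 2 4 4 6 15 11 15 10"/><path d="M595 437l4 0 1-4-3-23-5-13-5-5-3 2-6 8-2 5 1 8 7 14 5 5z"/><path d="M17 417l8 2 15 1 15 3 17-8 16 0 9-1 27-15 11-3 20-1 40 3 29-3 11-7 5-11-6-33-8-22 1-6 7 0 28 14 6 5 19 21 5 4 5 1 5-2 15-12 15-17 5-2 15-1 10-4 20-26 6-4 4 1 2 4 0 19-4 6-13 9-2 5 0 6 16 50 16 20 3 2 5-1 5-3 7-8 12-20 2-8-8-57-10-21 0-14-3-15 3-3 7-2 27-3 25-4 13 2 13 6 34 26 25 14 12 9 30 34 5 10 3 15 4 6 34 38"/><path d="M584 373l1 2 4-1 4-6 0-3-4-8-5-4-4 2-1 5 1 7z"/><path d="M655 221l-33 25-7 0-6-2-10-5-6-4-7-12-8-25-6-35-12-48 1-8 3-9 14-15 2-18 4-10 10-10 25-14 5-6 2-8"/><path d="M93 17l3 5 2 6-3 24 2 14 5 11 17 28 3 7 0 4-4 3-8-1-25-15-5 0-3 3-4 6-2 6 3 24 0 8-11 28-4 7-19 20-23 15"/><path d="M487 17l10 5 5 11 1 15-5 20-5 14-7 13-39 55-23 22-12 14-5 3-23 2-20-8-20 1-6 4-11 21-7 5-6 2-6-2-4-6-6-26-8-17-33-43-42-44-12-20-4-8-1-8 5-25"/></g><g data-elev="1120"><path d="M87 637l8 1 23-5 19-8 5-5-5-3-19-3-13 1-11 2-10 5-4 5 2 6z"/><path d="M497 634l10 0 48-11 7-6 3-7-3-3-12-5-9-7-3-7-1-14-12-9-4-7 0-6 2-7 17-28-1-10-7-13-8-9-19-3-18-10-10 0-9 2-8 5-7 8-2 6 1 4 3 2 22 3 8 4 11 12 9 16 1 6-1 8-13 47-3 20 2 12 3 4z"/><path d="M134 335l10 1 11-4 25-17 2-3 0-4-5-3-8 1-34 17-5 5 0 4z"/><path d="M71 325l6 0 5-3 2-5-2-5-7-2-6 4-2 6z"/><path d="M376 252l4-1 4-5 0-6-2-2-5-1-4 3 0 7z"/></g>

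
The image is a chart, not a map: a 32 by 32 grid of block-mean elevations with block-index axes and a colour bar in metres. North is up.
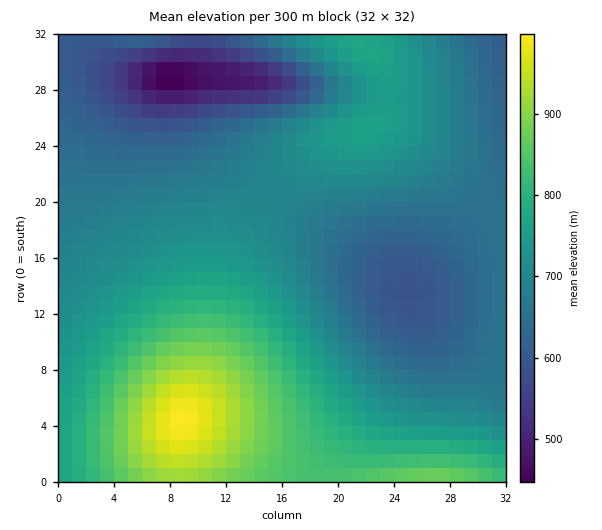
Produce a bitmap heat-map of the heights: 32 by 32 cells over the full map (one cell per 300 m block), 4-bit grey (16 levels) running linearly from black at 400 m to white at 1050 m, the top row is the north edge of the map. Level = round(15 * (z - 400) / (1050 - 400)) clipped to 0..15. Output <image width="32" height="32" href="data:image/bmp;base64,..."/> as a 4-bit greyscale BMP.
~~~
<image width="32" height="32" href="data:image/bmp;base64,Qk12AgAAAAAAAHYAAAAoAAAAIAAAACAAAAABAAQAAAAAAAACAAATCwAAEwsAABAAAAAAAAAAAAAAABEREQAiIiIAMzMzAERERABVVVUAZmZmAHd3dwCIiIgAmZmZAKqqqgC7u7sAzMzMAN3d3QDu7u4A////AJmqu8zMy7u6qqqqq7u7uqqZqrzN3czLu6qqqqqqqqqZmaq8zd3cy7uqqpmZmZmZmJmqvN3u3cy7qqmZmYiIiIeZqrzd7t3Mu6qpmYiIh3d3iZq8ze7dzLuqmYiHd3d3domau83d3Mu6qZmId3ZmZmaJmqu8zczLuqmYh3ZmZmZmiJmqu8zMu6qZiHdmZlZmZoiJmqu7u7qqmId2ZVVVVmaIiZmqq7qqqZiHZlVVVVVmeIiZmqqqqZmId2ZVVVVVZneIiZmZmZmYh3ZlVURVVWZ3eIiJmZmZiId2ZVVEVVVmd3eIiIiYiIh3ZlVVRFVVZnd3eIiIiIiHd2ZVVVVVVWZ3d3d4iIiId3ZmVVVVVVZmd3d3d3d3d3d2ZmVVVVVWZmZ3d3d3d3d3dmZmZlVmZmZmZnd3d3d3d3dmZmZmZmZmZmZmZnd3d3d3d3dmZmZmZmZmZmZmZnd3d3d3d3dmZmZmZmZmZmZnd3d3iHd3d2ZmZmZVVWZmZnd3iIiIh3dmZlVVVVVVVmZ3eIiIiIh3ZmVVVVRERVVWZneIiIiId2ZlVVREMzRERVVmd4iIiHdmZVVEQyIiMzMzRVZ4iIh3ZmVVRDIhESIiIzRWeIiId2ZVVUQzIREiIjNFZ4iIiHdmVVVERDMzMzRFZniJmIh3ZlVVVVVVRERVZneIiZiHdmZV"/>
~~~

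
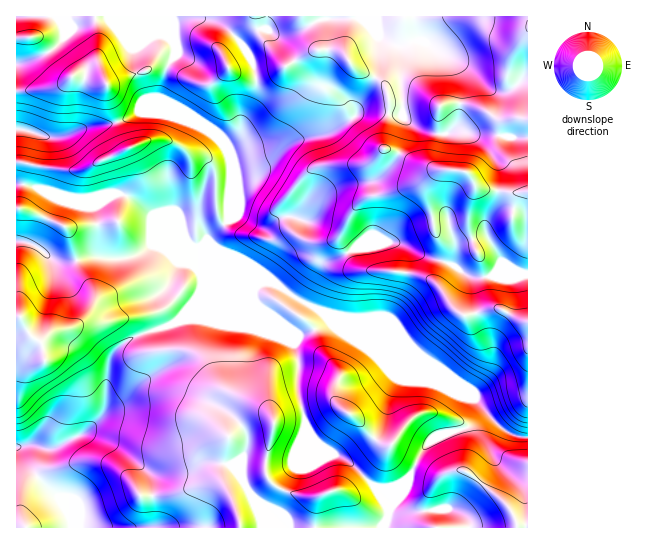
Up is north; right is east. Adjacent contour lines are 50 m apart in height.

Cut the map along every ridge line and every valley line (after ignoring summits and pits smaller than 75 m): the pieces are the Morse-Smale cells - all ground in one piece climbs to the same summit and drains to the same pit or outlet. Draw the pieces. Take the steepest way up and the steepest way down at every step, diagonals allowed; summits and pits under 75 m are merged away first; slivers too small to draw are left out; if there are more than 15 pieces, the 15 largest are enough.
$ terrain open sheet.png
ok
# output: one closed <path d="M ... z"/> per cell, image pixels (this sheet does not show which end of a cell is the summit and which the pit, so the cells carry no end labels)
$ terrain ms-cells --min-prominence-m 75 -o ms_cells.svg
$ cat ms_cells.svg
<path d="M527 16l-356 0 0 22 5 15-9 14-8 30 26 15 12 12 16 9 12 13 6 15 0 29-3 15 1 14-22 20-7 18-2 14-5-6-10-4-7 5-4 9 0 10 21 17-13 17 17 0 28 5 45 0 25 11 7 0 26-14-5-9 11 4 20 3 20-3 15 1 11-24 5-23 0-19-4-7 22 12 28 8 20 13 56-2z"/><path d="M197 319l-18 1-12 7-32 9-22 17-5 12-3 40-2 9-19 19 33 14 32 27 3 8 1 41-5 4 235 1 5-11 0-11-5-11-34-34-30-16-14-18-8-37 2-28-4-17-12-8-33-13-27 0z"/><path d="M23 241l-7 1 0 204 19-1 16 4 35-17 17-18 2-9 3-40 5-12 22-17 32-9 11-6 15-19-15-11-7-9 5-16 7-4-10-10-11-5-11-2-13 10-13 4-39-2-24 6-9-3-16-13z"/><path d="M402 244l-2 1 5 6-1 27-4 15-11 24-15-1-20 3-30-5 14 15 24 15 17 15 96 40 14 18 16 14 10 5 12 1 1-162-57 2-20-13-28-8z"/><path d="M329 320l-27 15-7 0-25-11-19 1 32 12 12 8 4 17-2 28 8 37 7 11 19 15 18 8 25 26 21 0 13-8 12-25 11-14 10-5 25-7 7-7 6-15-6-9-6-2-88-36-17-15-24-15z"/><path d="M146 112l-8 0-21 10 10 27-49 22-31-3-30-7-1 22 14 2 24 10 20 4 17 0 24-6 10 2 13 8 15 14 11 25 22 22 7 1 5 6 2-14 7-18 22-20 0-64-4-10-12-12-14-8-20-8z"/><path d="M478 403l-1 10-4 8-7 7-25 7-16 11-19 35-11 6-18 2 11 17 0 11-4 6 1 5 143-1 0-89-13-2-10-5z"/><path d="M87 433l-10 3-26 13-16-4-19 2 1 81 130 0 6-5-1-41-3-8-32-27z"/><path d="M170 16l-112 0 6 13 0 9-17 15-31 12 0 25 17 1 20-3 10-4 10-8 12 0 17 4 5 3 1 12 10 26 7-1 13-8 8 0 23 3 25 8-9-11-26-15 8-30 9-14-5-15z"/><path d="M85 76l-12 0-10 8-10 4-36 3-1 38 31 8 14 0 22-9 34-5 0-4-9-24-1-12-5-3z"/><path d="M118 123l-35 5-22 9-14 0-18-6-12-2-1 32 31 7 23 3 15-2 43-20-5-10z"/><path d="M57 16l-41 1 1 47 28-9 15-12 4-5 0-9z"/>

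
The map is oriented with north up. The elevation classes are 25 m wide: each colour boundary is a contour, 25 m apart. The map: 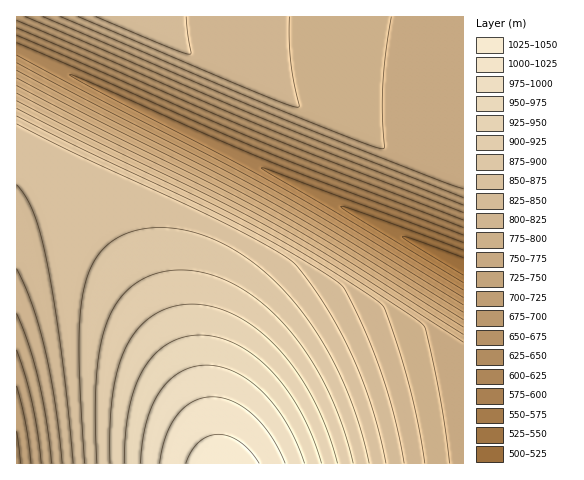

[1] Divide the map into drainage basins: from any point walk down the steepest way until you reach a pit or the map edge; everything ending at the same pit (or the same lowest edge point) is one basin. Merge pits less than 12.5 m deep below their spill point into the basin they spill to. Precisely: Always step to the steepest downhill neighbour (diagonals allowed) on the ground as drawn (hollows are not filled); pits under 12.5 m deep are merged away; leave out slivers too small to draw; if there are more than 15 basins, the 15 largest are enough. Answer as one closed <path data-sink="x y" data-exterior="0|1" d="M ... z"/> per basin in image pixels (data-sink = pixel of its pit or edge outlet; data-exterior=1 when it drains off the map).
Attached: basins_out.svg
<path data-sink="463 266" data-exterior="1" d="M463 16l-447 1 0 114 11 6 44 49 33 42 36 53 22 39 27 56 14 36 15 52 246-1z"/><path data-sink="17 463" data-exterior="1" d="M18 132l-2 0 0 331 201 1-6-27-22-61-27-56-19-33-28-43-44-58-36-41z"/>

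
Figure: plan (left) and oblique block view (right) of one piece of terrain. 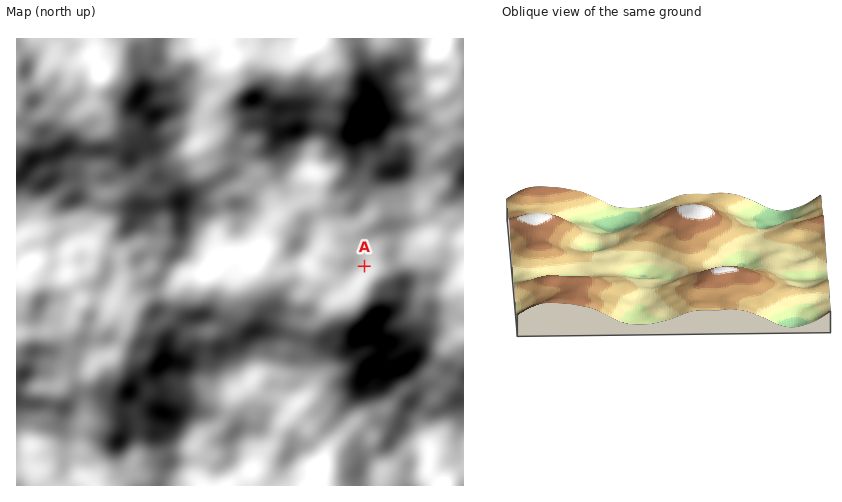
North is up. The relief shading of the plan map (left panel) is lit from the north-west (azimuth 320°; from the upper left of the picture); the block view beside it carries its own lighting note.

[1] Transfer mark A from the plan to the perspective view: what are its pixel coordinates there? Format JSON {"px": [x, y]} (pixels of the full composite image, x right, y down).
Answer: {"px": [669, 214]}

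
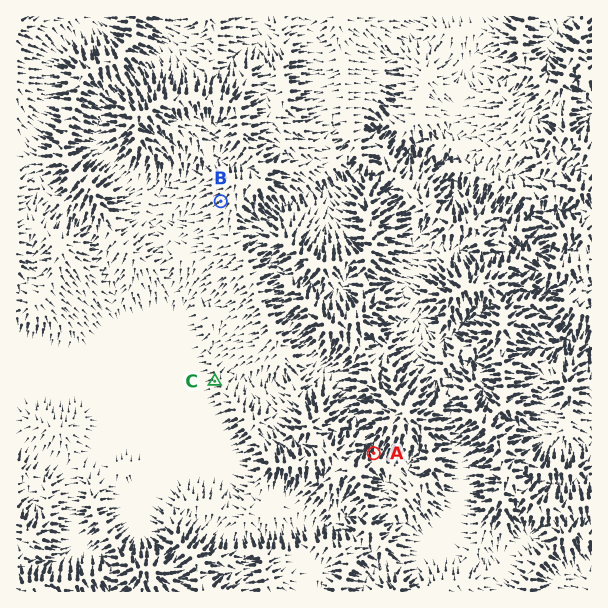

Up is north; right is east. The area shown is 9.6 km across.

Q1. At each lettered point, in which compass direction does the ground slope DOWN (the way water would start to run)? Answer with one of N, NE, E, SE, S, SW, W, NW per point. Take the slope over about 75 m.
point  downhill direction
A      N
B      SW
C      W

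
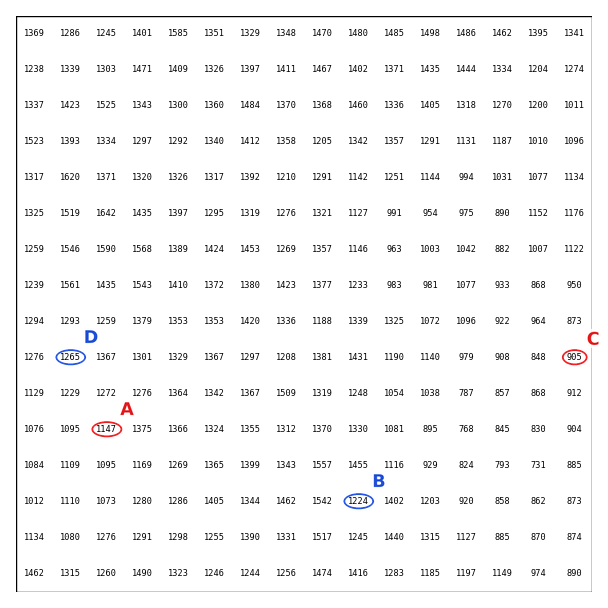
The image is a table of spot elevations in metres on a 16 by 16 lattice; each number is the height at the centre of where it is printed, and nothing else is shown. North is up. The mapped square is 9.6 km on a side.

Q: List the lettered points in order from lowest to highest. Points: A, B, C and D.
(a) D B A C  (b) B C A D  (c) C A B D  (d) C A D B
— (c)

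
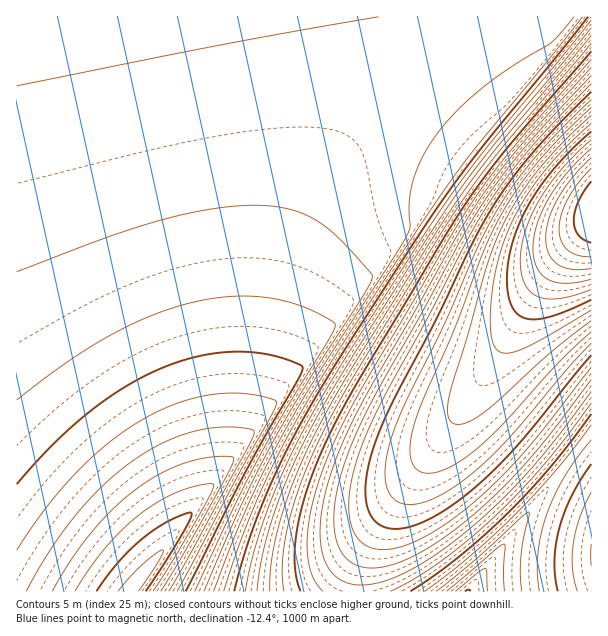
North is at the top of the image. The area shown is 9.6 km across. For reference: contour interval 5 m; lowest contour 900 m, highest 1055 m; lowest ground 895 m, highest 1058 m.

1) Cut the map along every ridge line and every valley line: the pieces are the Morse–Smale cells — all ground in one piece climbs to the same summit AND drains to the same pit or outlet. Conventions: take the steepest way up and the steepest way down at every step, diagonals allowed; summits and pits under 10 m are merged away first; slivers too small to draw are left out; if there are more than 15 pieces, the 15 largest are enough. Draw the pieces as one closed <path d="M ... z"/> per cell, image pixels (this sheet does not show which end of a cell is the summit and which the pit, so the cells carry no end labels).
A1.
<path d="M591 16l-575 1 1 575 341-1 0-12 4-19 20-39 81-113 77-123 22-30 30-30z"/><path d="M591 226l-29 29-22 30-77 123-81 113-20 39-4 19 1 13 109 0 124-160z"/><path d="M591 433l-47 59-74 100 122-1z"/>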